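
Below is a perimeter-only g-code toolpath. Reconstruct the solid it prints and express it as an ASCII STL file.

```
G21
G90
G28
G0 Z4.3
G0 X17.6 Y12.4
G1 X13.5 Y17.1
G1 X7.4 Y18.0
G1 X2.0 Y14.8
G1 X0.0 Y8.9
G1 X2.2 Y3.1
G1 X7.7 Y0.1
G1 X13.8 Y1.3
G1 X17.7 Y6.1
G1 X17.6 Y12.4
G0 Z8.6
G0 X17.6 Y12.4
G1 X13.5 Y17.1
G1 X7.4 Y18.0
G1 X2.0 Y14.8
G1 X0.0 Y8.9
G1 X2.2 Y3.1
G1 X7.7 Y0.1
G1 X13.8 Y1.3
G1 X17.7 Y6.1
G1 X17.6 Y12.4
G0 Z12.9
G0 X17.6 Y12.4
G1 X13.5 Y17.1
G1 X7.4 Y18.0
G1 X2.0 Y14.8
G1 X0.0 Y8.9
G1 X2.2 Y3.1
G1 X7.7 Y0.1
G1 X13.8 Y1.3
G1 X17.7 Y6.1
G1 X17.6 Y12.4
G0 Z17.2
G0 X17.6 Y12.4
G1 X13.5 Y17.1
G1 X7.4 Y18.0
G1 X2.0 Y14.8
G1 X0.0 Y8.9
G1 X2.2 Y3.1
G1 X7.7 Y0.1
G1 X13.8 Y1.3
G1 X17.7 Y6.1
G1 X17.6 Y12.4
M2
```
solid part
  facet normal 0.0000 0.0000 -1.0000
    outer loop
      vertex 7.4 18.0 0.0
      vertex 13.5 17.1 0.0
      vertex 17.6 12.4 0.0
    endloop
  endfacet
  facet normal 0.0000 0.0000 -1.0000
    outer loop
      vertex 2.0 14.8 0.0
      vertex 7.4 18.0 0.0
      vertex 17.6 12.4 0.0
    endloop
  endfacet
  facet normal 0.0000 0.0000 -1.0000
    outer loop
      vertex 0.0 8.9 0.0
      vertex 2.0 14.8 0.0
      vertex 17.6 12.4 0.0
    endloop
  endfacet
  facet normal 0.0000 0.0000 -1.0000
    outer loop
      vertex 2.2 3.1 0.0
      vertex 0.0 8.9 0.0
      vertex 17.6 12.4 0.0
    endloop
  endfacet
  facet normal 0.0000 0.0000 -1.0000
    outer loop
      vertex 7.7 0.1 0.0
      vertex 2.2 3.1 0.0
      vertex 17.6 12.4 0.0
    endloop
  endfacet
  facet normal 0.0000 0.0000 -1.0000
    outer loop
      vertex 13.8 1.3 0.0
      vertex 7.7 0.1 0.0
      vertex 17.6 12.4 0.0
    endloop
  endfacet
  facet normal 0.0000 0.0000 -1.0000
    outer loop
      vertex 17.7 6.1 0.0
      vertex 13.8 1.3 0.0
      vertex 17.6 12.4 0.0
    endloop
  endfacet
  facet normal 0.0000 0.0000 1.0000
    outer loop
      vertex 17.6 12.4 17.2
      vertex 13.5 17.1 17.2
      vertex 7.4 18.0 17.2
    endloop
  endfacet
  facet normal 0.0000 0.0000 1.0000
    outer loop
      vertex 17.6 12.4 17.2
      vertex 7.4 18.0 17.2
      vertex 2.0 14.8 17.2
    endloop
  endfacet
  facet normal 0.0000 0.0000 1.0000
    outer loop
      vertex 17.6 12.4 17.2
      vertex 2.0 14.8 17.2
      vertex 0.0 8.9 17.2
    endloop
  endfacet
  facet normal 0.0000 0.0000 1.0000
    outer loop
      vertex 17.6 12.4 17.2
      vertex 0.0 8.9 17.2
      vertex 2.2 3.1 17.2
    endloop
  endfacet
  facet normal 0.0000 0.0000 1.0000
    outer loop
      vertex 17.6 12.4 17.2
      vertex 2.2 3.1 17.2
      vertex 7.7 0.1 17.2
    endloop
  endfacet
  facet normal 0.0000 0.0000 1.0000
    outer loop
      vertex 17.6 12.4 17.2
      vertex 7.7 0.1 17.2
      vertex 13.8 1.3 17.2
    endloop
  endfacet
  facet normal 0.0000 0.0000 1.0000
    outer loop
      vertex 17.6 12.4 17.2
      vertex 13.8 1.3 17.2
      vertex 17.7 6.1 17.2
    endloop
  endfacet
  facet normal 0.7536 0.6574 0.0000
    outer loop
      vertex 17.6 12.4 0.0
      vertex 13.5 17.1 0.0
      vertex 13.5 17.1 17.2
    endloop
  endfacet
  facet normal 0.7536 0.6574 0.0000
    outer loop
      vertex 17.6 12.4 0.0
      vertex 13.5 17.1 17.2
      vertex 17.6 12.4 17.2
    endloop
  endfacet
  facet normal 0.1460 0.9893 0.0000
    outer loop
      vertex 13.5 17.1 0.0
      vertex 7.4 18.0 0.0
      vertex 7.4 18.0 17.2
    endloop
  endfacet
  facet normal 0.1460 0.9893 0.0000
    outer loop
      vertex 13.5 17.1 0.0
      vertex 7.4 18.0 17.2
      vertex 13.5 17.1 17.2
    endloop
  endfacet
  facet normal -0.5098 0.8603 0.0000
    outer loop
      vertex 7.4 18.0 0.0
      vertex 2.0 14.8 0.0
      vertex 2.0 14.8 17.2
    endloop
  endfacet
  facet normal -0.5098 0.8603 0.0000
    outer loop
      vertex 7.4 18.0 0.0
      vertex 2.0 14.8 17.2
      vertex 7.4 18.0 17.2
    endloop
  endfacet
  facet normal -0.9471 0.3210 0.0000
    outer loop
      vertex 2.0 14.8 0.0
      vertex 0.0 8.9 0.0
      vertex 0.0 8.9 17.2
    endloop
  endfacet
  facet normal -0.9471 0.3210 0.0000
    outer loop
      vertex 2.0 14.8 0.0
      vertex 0.0 8.9 17.2
      vertex 2.0 14.8 17.2
    endloop
  endfacet
  facet normal -0.9350 -0.3547 0.0000
    outer loop
      vertex 0.0 8.9 0.0
      vertex 2.2 3.1 0.0
      vertex 2.2 3.1 17.2
    endloop
  endfacet
  facet normal -0.9350 -0.3547 0.0000
    outer loop
      vertex 0.0 8.9 0.0
      vertex 2.2 3.1 17.2
      vertex 0.0 8.9 17.2
    endloop
  endfacet
  facet normal -0.4789 -0.8779 0.0000
    outer loop
      vertex 2.2 3.1 0.0
      vertex 7.7 0.1 0.0
      vertex 7.7 0.1 17.2
    endloop
  endfacet
  facet normal -0.4789 -0.8779 0.0000
    outer loop
      vertex 2.2 3.1 0.0
      vertex 7.7 0.1 17.2
      vertex 2.2 3.1 17.2
    endloop
  endfacet
  facet normal 0.1930 -0.9812 0.0000
    outer loop
      vertex 7.7 0.1 0.0
      vertex 13.8 1.3 0.0
      vertex 13.8 1.3 17.2
    endloop
  endfacet
  facet normal 0.1930 -0.9812 0.0000
    outer loop
      vertex 7.7 0.1 0.0
      vertex 13.8 1.3 17.2
      vertex 7.7 0.1 17.2
    endloop
  endfacet
  facet normal 0.7761 -0.6306 0.0000
    outer loop
      vertex 13.8 1.3 0.0
      vertex 17.7 6.1 0.0
      vertex 17.7 6.1 17.2
    endloop
  endfacet
  facet normal 0.7761 -0.6306 0.0000
    outer loop
      vertex 13.8 1.3 0.0
      vertex 17.7 6.1 17.2
      vertex 13.8 1.3 17.2
    endloop
  endfacet
  facet normal 0.9999 0.0159 0.0000
    outer loop
      vertex 17.7 6.1 0.0
      vertex 17.6 12.4 0.0
      vertex 17.6 12.4 17.2
    endloop
  endfacet
  facet normal 0.9999 0.0159 0.0000
    outer loop
      vertex 17.7 6.1 0.0
      vertex 17.6 12.4 17.2
      vertex 17.7 6.1 17.2
    endloop
  endfacet
endsolid part

The G0 Z moves step by Δz≈4.3 mm. Every layer's G1 loop is the same polygon, so the solid is a straight extrusion of it from z=0 to z≈17.2. Closing with flat bottom and top caps and triangulating gives 32 facets — a regular 9-sided prism (a cylinder approximated with 9 flat sides), circumscribed radius ≈ 9.1 mm, height ≈ 17.2 mm.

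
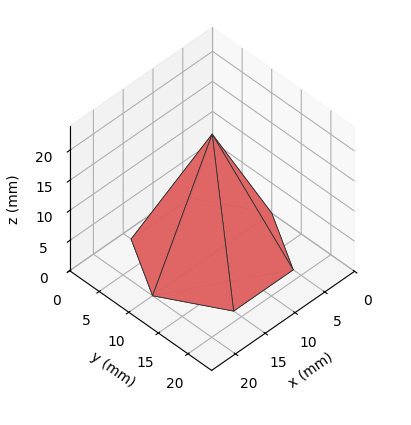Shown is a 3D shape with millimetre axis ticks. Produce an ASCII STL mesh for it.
Reading the render: the shape is a regular 6-sided pyramid, base circumscribed radius ≈ 10 mm, apex at z ≈ 20 mm (dimensions read to the nearest mm from the axis ticks). For the STL, each face is triangulated and given an outward normal.

solid part
  facet normal 0.0000 0.0000 -1.0000
    outer loop
      vertex 5.000 18.660 0.000
      vertex 15.000 18.660 0.000
      vertex 20.000 10.000 0.000
    endloop
  endfacet
  facet normal 0.0000 0.0000 -1.0000
    outer loop
      vertex 0.000 10.000 0.000
      vertex 5.000 18.660 0.000
      vertex 20.000 10.000 0.000
    endloop
  endfacet
  facet normal 0.0000 0.0000 -1.0000
    outer loop
      vertex 5.000 1.340 0.000
      vertex 0.000 10.000 0.000
      vertex 20.000 10.000 0.000
    endloop
  endfacet
  facet normal 0.0000 0.0000 -1.0000
    outer loop
      vertex 15.000 1.340 0.000
      vertex 5.000 1.340 0.000
      vertex 20.000 10.000 0.000
    endloop
  endfacet
  facet normal 0.7947 0.4588 0.3974
    outer loop
      vertex 20.000 10.000 0.000
      vertex 15.000 18.660 0.000
      vertex 10.000 10.000 20.000
    endloop
  endfacet
  facet normal 0.0000 0.9177 0.3973
    outer loop
      vertex 15.000 18.660 0.000
      vertex 5.000 18.660 0.000
      vertex 10.000 10.000 20.000
    endloop
  endfacet
  facet normal -0.7947 0.4588 0.3974
    outer loop
      vertex 5.000 18.660 0.000
      vertex 0.000 10.000 0.000
      vertex 10.000 10.000 20.000
    endloop
  endfacet
  facet normal -0.7947 -0.4588 0.3974
    outer loop
      vertex 0.000 10.000 0.000
      vertex 5.000 1.340 0.000
      vertex 10.000 10.000 20.000
    endloop
  endfacet
  facet normal 0.0000 -0.9177 0.3973
    outer loop
      vertex 5.000 1.340 0.000
      vertex 15.000 1.340 0.000
      vertex 10.000 10.000 20.000
    endloop
  endfacet
  facet normal 0.7947 -0.4588 0.3974
    outer loop
      vertex 15.000 1.340 0.000
      vertex 20.000 10.000 0.000
      vertex 10.000 10.000 20.000
    endloop
  endfacet
endsolid part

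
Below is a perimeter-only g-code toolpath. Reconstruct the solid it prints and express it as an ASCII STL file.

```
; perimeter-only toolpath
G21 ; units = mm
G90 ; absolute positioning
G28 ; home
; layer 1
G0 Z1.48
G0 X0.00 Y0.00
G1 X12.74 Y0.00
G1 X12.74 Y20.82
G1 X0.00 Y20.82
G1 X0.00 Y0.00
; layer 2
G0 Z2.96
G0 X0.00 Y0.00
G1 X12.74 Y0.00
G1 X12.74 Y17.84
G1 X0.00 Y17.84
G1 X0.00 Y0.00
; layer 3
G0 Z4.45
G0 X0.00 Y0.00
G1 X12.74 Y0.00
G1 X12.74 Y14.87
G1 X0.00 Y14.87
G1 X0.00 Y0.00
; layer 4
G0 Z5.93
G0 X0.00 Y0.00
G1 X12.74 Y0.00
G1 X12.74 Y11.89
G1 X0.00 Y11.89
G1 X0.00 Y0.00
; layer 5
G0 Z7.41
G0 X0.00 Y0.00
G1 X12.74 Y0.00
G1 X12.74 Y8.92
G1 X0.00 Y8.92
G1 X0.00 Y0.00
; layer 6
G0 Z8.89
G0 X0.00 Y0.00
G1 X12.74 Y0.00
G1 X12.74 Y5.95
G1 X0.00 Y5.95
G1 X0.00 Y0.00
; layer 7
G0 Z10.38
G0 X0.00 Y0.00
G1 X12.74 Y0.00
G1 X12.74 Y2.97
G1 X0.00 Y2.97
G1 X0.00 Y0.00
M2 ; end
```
solid part
  facet normal 0.0000 0.0000 -1.0000
    outer loop
      vertex 12.74 23.79 0.00
      vertex 12.74 0.00 0.00
      vertex 0.00 0.00 0.00
    endloop
  endfacet
  facet normal 0.0000 0.0000 -1.0000
    outer loop
      vertex 0.00 23.79 0.00
      vertex 12.74 23.79 0.00
      vertex 0.00 0.00 0.00
    endloop
  endfacet
  facet normal 0.0000 -1.0000 0.0000
    outer loop
      vertex 0.00 0.00 0.00
      vertex 12.74 0.00 0.00
      vertex 12.74 0.00 11.86
    endloop
  endfacet
  facet normal 0.0000 -1.0000 0.0000
    outer loop
      vertex 0.00 0.00 0.00
      vertex 12.74 0.00 11.86
      vertex 0.00 0.00 11.86
    endloop
  endfacet
  facet normal 0.0000 0.4462 0.8950
    outer loop
      vertex 0.00 0.00 11.86
      vertex 12.74 0.00 11.86
      vertex 12.74 23.79 0.00
    endloop
  endfacet
  facet normal 0.0000 0.4462 0.8950
    outer loop
      vertex 0.00 0.00 11.86
      vertex 12.74 23.79 0.00
      vertex 0.00 23.79 0.00
    endloop
  endfacet
  facet normal -1.0000 0.0000 0.0000
    outer loop
      vertex 0.00 0.00 11.86
      vertex 0.00 23.79 0.00
      vertex 0.00 0.00 0.00
    endloop
  endfacet
  facet normal 1.0000 0.0000 0.0000
    outer loop
      vertex 12.74 0.00 0.00
      vertex 12.74 23.79 0.00
      vertex 12.74 0.00 11.86
    endloop
  endfacet
endsolid part

The G0 Z moves step by Δz≈1.48 mm. The G1 loops shrink linearly with z, so the solid tapers from its base footprint up to z≈11.9. Closing with a flat bottom cap and the tapered top and triangulating gives 8 facets — a wedge (ramp): 12.7 × 23.8 mm base, rising to 11.9 mm along the y=0 edge and sloping linearly to z=0 at y=23.8.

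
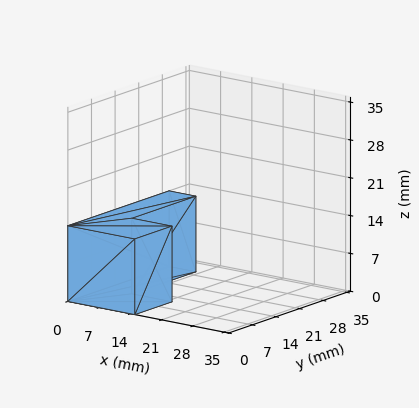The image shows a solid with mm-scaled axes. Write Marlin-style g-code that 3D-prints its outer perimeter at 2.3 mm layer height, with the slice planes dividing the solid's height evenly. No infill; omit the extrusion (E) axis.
Reading the render: the shape is an L-shaped prism: outer 15 × 30 mm, arm thicknesses ≈ 11 mm (horizontal) and 6 mm (vertical), extruded 14 mm in z (dimensions read to the nearest mm from the axis ticks). For the g-code, the solid's height is divided into equal slices at the stated Δz and each level perimeter traced with G1 moves after a G0 lift.

; perimeter-only toolpath
G21 ; units = mm
G90 ; absolute positioning
G28 ; home
; layer 1
G0 Z2.3
G0 X0.0 Y0.0
G1 X15.0 Y0.0
G1 X15.0 Y11.0
G1 X6.0 Y11.0
G1 X6.0 Y30.0
G1 X0.0 Y30.0
G1 X0.0 Y0.0
; layer 2
G0 Z4.7
G0 X0.0 Y0.0
G1 X15.0 Y0.0
G1 X15.0 Y11.0
G1 X6.0 Y11.0
G1 X6.0 Y30.0
G1 X0.0 Y30.0
G1 X0.0 Y0.0
; layer 3
G0 Z7.0
G0 X0.0 Y0.0
G1 X15.0 Y0.0
G1 X15.0 Y11.0
G1 X6.0 Y11.0
G1 X6.0 Y30.0
G1 X0.0 Y30.0
G1 X0.0 Y0.0
; layer 4
G0 Z9.3
G0 X0.0 Y0.0
G1 X15.0 Y0.0
G1 X15.0 Y11.0
G1 X6.0 Y11.0
G1 X6.0 Y30.0
G1 X0.0 Y30.0
G1 X0.0 Y0.0
; layer 5
G0 Z11.7
G0 X0.0 Y0.0
G1 X15.0 Y0.0
G1 X15.0 Y11.0
G1 X6.0 Y11.0
G1 X6.0 Y30.0
G1 X0.0 Y30.0
G1 X0.0 Y0.0
; layer 6
G0 Z14.0
G0 X0.0 Y0.0
G1 X15.0 Y0.0
G1 X15.0 Y11.0
G1 X6.0 Y11.0
G1 X6.0 Y30.0
G1 X0.0 Y30.0
G1 X0.0 Y0.0
M2 ; end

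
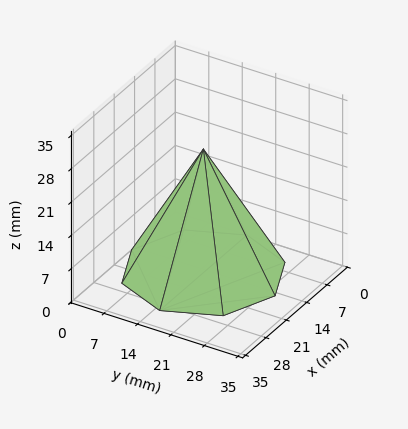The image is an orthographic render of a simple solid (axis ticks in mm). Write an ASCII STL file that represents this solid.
Reading the render: the shape is a regular 8-sided pyramid, base circumscribed radius ≈ 15 mm, apex at z ≈ 26 mm (dimensions read to the nearest mm from the axis ticks). For the STL, each face is triangulated and given an outward normal.

solid part
  facet normal 0.0000 0.0000 -1.0000
    outer loop
      vertex 15.0 30.0 0.0
      vertex 25.6 25.6 0.0
      vertex 30.0 15.0 0.0
    endloop
  endfacet
  facet normal 0.0000 0.0000 -1.0000
    outer loop
      vertex 4.4 25.6 0.0
      vertex 15.0 30.0 0.0
      vertex 30.0 15.0 0.0
    endloop
  endfacet
  facet normal 0.0000 0.0000 -1.0000
    outer loop
      vertex 0.0 15.0 0.0
      vertex 4.4 25.6 0.0
      vertex 30.0 15.0 0.0
    endloop
  endfacet
  facet normal 0.0000 0.0000 -1.0000
    outer loop
      vertex 4.4 4.4 0.0
      vertex 0.0 15.0 0.0
      vertex 30.0 15.0 0.0
    endloop
  endfacet
  facet normal 0.0000 0.0000 -1.0000
    outer loop
      vertex 15.0 0.0 0.0
      vertex 4.4 4.4 0.0
      vertex 30.0 15.0 0.0
    endloop
  endfacet
  facet normal 0.0000 0.0000 -1.0000
    outer loop
      vertex 25.6 4.4 0.0
      vertex 15.0 0.0 0.0
      vertex 30.0 15.0 0.0
    endloop
  endfacet
  facet normal 0.8151 0.3383 0.4703
    outer loop
      vertex 30.0 15.0 0.0
      vertex 25.6 25.6 0.0
      vertex 15.0 15.0 26.0
    endloop
  endfacet
  facet normal 0.3383 0.8151 0.4703
    outer loop
      vertex 25.6 25.6 0.0
      vertex 15.0 30.0 0.0
      vertex 15.0 15.0 26.0
    endloop
  endfacet
  facet normal -0.3383 0.8151 0.4703
    outer loop
      vertex 15.0 30.0 0.0
      vertex 4.4 25.6 0.0
      vertex 15.0 15.0 26.0
    endloop
  endfacet
  facet normal -0.8151 0.3383 0.4703
    outer loop
      vertex 4.4 25.6 0.0
      vertex 0.0 15.0 0.0
      vertex 15.0 15.0 26.0
    endloop
  endfacet
  facet normal -0.8151 -0.3383 0.4703
    outer loop
      vertex 0.0 15.0 0.0
      vertex 4.4 4.4 0.0
      vertex 15.0 15.0 26.0
    endloop
  endfacet
  facet normal -0.3383 -0.8151 0.4703
    outer loop
      vertex 4.4 4.4 0.0
      vertex 15.0 0.0 0.0
      vertex 15.0 15.0 26.0
    endloop
  endfacet
  facet normal 0.3383 -0.8151 0.4703
    outer loop
      vertex 15.0 0.0 0.0
      vertex 25.6 4.4 0.0
      vertex 15.0 15.0 26.0
    endloop
  endfacet
  facet normal 0.8151 -0.3383 0.4703
    outer loop
      vertex 25.6 4.4 0.0
      vertex 30.0 15.0 0.0
      vertex 15.0 15.0 26.0
    endloop
  endfacet
endsolid part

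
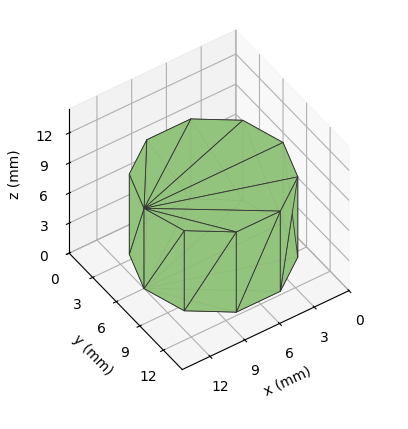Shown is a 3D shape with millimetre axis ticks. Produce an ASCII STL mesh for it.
Reading the render: the shape is a regular 10-sided prism (a cylinder approximated with 10 flat sides), circumscribed radius ≈ 6 mm, height ≈ 8 mm (dimensions read to the nearest mm from the axis ticks). For the STL, each face is triangulated and given an outward normal.

solid part
  facet normal 0.0000 0.0000 -1.0000
    outer loop
      vertex 7.9 11.7 0.0
      vertex 10.9 9.5 0.0
      vertex 12.0 6.0 0.0
    endloop
  endfacet
  facet normal 0.0000 0.0000 -1.0000
    outer loop
      vertex 4.1 11.7 0.0
      vertex 7.9 11.7 0.0
      vertex 12.0 6.0 0.0
    endloop
  endfacet
  facet normal 0.0000 0.0000 -1.0000
    outer loop
      vertex 1.1 9.5 0.0
      vertex 4.1 11.7 0.0
      vertex 12.0 6.0 0.0
    endloop
  endfacet
  facet normal 0.0000 0.0000 -1.0000
    outer loop
      vertex 0.0 6.0 0.0
      vertex 1.1 9.5 0.0
      vertex 12.0 6.0 0.0
    endloop
  endfacet
  facet normal 0.0000 0.0000 -1.0000
    outer loop
      vertex 1.1 2.5 0.0
      vertex 0.0 6.0 0.0
      vertex 12.0 6.0 0.0
    endloop
  endfacet
  facet normal 0.0000 0.0000 -1.0000
    outer loop
      vertex 4.1 0.3 0.0
      vertex 1.1 2.5 0.0
      vertex 12.0 6.0 0.0
    endloop
  endfacet
  facet normal 0.0000 0.0000 -1.0000
    outer loop
      vertex 7.9 0.3 0.0
      vertex 4.1 0.3 0.0
      vertex 12.0 6.0 0.0
    endloop
  endfacet
  facet normal 0.0000 0.0000 -1.0000
    outer loop
      vertex 10.9 2.5 0.0
      vertex 7.9 0.3 0.0
      vertex 12.0 6.0 0.0
    endloop
  endfacet
  facet normal 0.0000 0.0000 1.0000
    outer loop
      vertex 12.0 6.0 8.0
      vertex 10.9 9.5 8.0
      vertex 7.9 11.7 8.0
    endloop
  endfacet
  facet normal 0.0000 0.0000 1.0000
    outer loop
      vertex 12.0 6.0 8.0
      vertex 7.9 11.7 8.0
      vertex 4.1 11.7 8.0
    endloop
  endfacet
  facet normal 0.0000 0.0000 1.0000
    outer loop
      vertex 12.0 6.0 8.0
      vertex 4.1 11.7 8.0
      vertex 1.1 9.5 8.0
    endloop
  endfacet
  facet normal 0.0000 0.0000 1.0000
    outer loop
      vertex 12.0 6.0 8.0
      vertex 1.1 9.5 8.0
      vertex 0.0 6.0 8.0
    endloop
  endfacet
  facet normal 0.0000 0.0000 1.0000
    outer loop
      vertex 12.0 6.0 8.0
      vertex 0.0 6.0 8.0
      vertex 1.1 2.5 8.0
    endloop
  endfacet
  facet normal 0.0000 0.0000 1.0000
    outer loop
      vertex 12.0 6.0 8.0
      vertex 1.1 2.5 8.0
      vertex 4.1 0.3 8.0
    endloop
  endfacet
  facet normal 0.0000 0.0000 1.0000
    outer loop
      vertex 12.0 6.0 8.0
      vertex 4.1 0.3 8.0
      vertex 7.9 0.3 8.0
    endloop
  endfacet
  facet normal 0.0000 0.0000 1.0000
    outer loop
      vertex 12.0 6.0 8.0
      vertex 7.9 0.3 8.0
      vertex 10.9 2.5 8.0
    endloop
  endfacet
  facet normal 0.9540 0.2998 0.0000
    outer loop
      vertex 12.0 6.0 0.0
      vertex 10.9 9.5 0.0
      vertex 10.9 9.5 8.0
    endloop
  endfacet
  facet normal 0.9540 0.2998 0.0000
    outer loop
      vertex 12.0 6.0 0.0
      vertex 10.9 9.5 8.0
      vertex 12.0 6.0 8.0
    endloop
  endfacet
  facet normal 0.5914 0.8064 0.0000
    outer loop
      vertex 10.9 9.5 0.0
      vertex 7.9 11.7 0.0
      vertex 7.9 11.7 8.0
    endloop
  endfacet
  facet normal 0.5914 0.8064 0.0000
    outer loop
      vertex 10.9 9.5 0.0
      vertex 7.9 11.7 8.0
      vertex 10.9 9.5 8.0
    endloop
  endfacet
  facet normal 0.0000 1.0000 0.0000
    outer loop
      vertex 7.9 11.7 0.0
      vertex 4.1 11.7 0.0
      vertex 4.1 11.7 8.0
    endloop
  endfacet
  facet normal 0.0000 1.0000 0.0000
    outer loop
      vertex 7.9 11.7 0.0
      vertex 4.1 11.7 8.0
      vertex 7.9 11.7 8.0
    endloop
  endfacet
  facet normal -0.5914 0.8064 0.0000
    outer loop
      vertex 4.1 11.7 0.0
      vertex 1.1 9.5 0.0
      vertex 1.1 9.5 8.0
    endloop
  endfacet
  facet normal -0.5914 0.8064 0.0000
    outer loop
      vertex 4.1 11.7 0.0
      vertex 1.1 9.5 8.0
      vertex 4.1 11.7 8.0
    endloop
  endfacet
  facet normal -0.9540 0.2998 0.0000
    outer loop
      vertex 1.1 9.5 0.0
      vertex 0.0 6.0 0.0
      vertex 0.0 6.0 8.0
    endloop
  endfacet
  facet normal -0.9540 0.2998 0.0000
    outer loop
      vertex 1.1 9.5 0.0
      vertex 0.0 6.0 8.0
      vertex 1.1 9.5 8.0
    endloop
  endfacet
  facet normal -0.9540 -0.2998 0.0000
    outer loop
      vertex 0.0 6.0 0.0
      vertex 1.1 2.5 0.0
      vertex 1.1 2.5 8.0
    endloop
  endfacet
  facet normal -0.9540 -0.2998 0.0000
    outer loop
      vertex 0.0 6.0 0.0
      vertex 1.1 2.5 8.0
      vertex 0.0 6.0 8.0
    endloop
  endfacet
  facet normal -0.5914 -0.8064 0.0000
    outer loop
      vertex 1.1 2.5 0.0
      vertex 4.1 0.3 0.0
      vertex 4.1 0.3 8.0
    endloop
  endfacet
  facet normal -0.5914 -0.8064 0.0000
    outer loop
      vertex 1.1 2.5 0.0
      vertex 4.1 0.3 8.0
      vertex 1.1 2.5 8.0
    endloop
  endfacet
  facet normal 0.0000 -1.0000 0.0000
    outer loop
      vertex 4.1 0.3 0.0
      vertex 7.9 0.3 0.0
      vertex 7.9 0.3 8.0
    endloop
  endfacet
  facet normal 0.0000 -1.0000 0.0000
    outer loop
      vertex 4.1 0.3 0.0
      vertex 7.9 0.3 8.0
      vertex 4.1 0.3 8.0
    endloop
  endfacet
  facet normal 0.5914 -0.8064 0.0000
    outer loop
      vertex 7.9 0.3 0.0
      vertex 10.9 2.5 0.0
      vertex 10.9 2.5 8.0
    endloop
  endfacet
  facet normal 0.5914 -0.8064 0.0000
    outer loop
      vertex 7.9 0.3 0.0
      vertex 10.9 2.5 8.0
      vertex 7.9 0.3 8.0
    endloop
  endfacet
  facet normal 0.9540 -0.2998 0.0000
    outer loop
      vertex 10.9 2.5 0.0
      vertex 12.0 6.0 0.0
      vertex 12.0 6.0 8.0
    endloop
  endfacet
  facet normal 0.9540 -0.2998 0.0000
    outer loop
      vertex 10.9 2.5 0.0
      vertex 12.0 6.0 8.0
      vertex 10.9 2.5 8.0
    endloop
  endfacet
endsolid part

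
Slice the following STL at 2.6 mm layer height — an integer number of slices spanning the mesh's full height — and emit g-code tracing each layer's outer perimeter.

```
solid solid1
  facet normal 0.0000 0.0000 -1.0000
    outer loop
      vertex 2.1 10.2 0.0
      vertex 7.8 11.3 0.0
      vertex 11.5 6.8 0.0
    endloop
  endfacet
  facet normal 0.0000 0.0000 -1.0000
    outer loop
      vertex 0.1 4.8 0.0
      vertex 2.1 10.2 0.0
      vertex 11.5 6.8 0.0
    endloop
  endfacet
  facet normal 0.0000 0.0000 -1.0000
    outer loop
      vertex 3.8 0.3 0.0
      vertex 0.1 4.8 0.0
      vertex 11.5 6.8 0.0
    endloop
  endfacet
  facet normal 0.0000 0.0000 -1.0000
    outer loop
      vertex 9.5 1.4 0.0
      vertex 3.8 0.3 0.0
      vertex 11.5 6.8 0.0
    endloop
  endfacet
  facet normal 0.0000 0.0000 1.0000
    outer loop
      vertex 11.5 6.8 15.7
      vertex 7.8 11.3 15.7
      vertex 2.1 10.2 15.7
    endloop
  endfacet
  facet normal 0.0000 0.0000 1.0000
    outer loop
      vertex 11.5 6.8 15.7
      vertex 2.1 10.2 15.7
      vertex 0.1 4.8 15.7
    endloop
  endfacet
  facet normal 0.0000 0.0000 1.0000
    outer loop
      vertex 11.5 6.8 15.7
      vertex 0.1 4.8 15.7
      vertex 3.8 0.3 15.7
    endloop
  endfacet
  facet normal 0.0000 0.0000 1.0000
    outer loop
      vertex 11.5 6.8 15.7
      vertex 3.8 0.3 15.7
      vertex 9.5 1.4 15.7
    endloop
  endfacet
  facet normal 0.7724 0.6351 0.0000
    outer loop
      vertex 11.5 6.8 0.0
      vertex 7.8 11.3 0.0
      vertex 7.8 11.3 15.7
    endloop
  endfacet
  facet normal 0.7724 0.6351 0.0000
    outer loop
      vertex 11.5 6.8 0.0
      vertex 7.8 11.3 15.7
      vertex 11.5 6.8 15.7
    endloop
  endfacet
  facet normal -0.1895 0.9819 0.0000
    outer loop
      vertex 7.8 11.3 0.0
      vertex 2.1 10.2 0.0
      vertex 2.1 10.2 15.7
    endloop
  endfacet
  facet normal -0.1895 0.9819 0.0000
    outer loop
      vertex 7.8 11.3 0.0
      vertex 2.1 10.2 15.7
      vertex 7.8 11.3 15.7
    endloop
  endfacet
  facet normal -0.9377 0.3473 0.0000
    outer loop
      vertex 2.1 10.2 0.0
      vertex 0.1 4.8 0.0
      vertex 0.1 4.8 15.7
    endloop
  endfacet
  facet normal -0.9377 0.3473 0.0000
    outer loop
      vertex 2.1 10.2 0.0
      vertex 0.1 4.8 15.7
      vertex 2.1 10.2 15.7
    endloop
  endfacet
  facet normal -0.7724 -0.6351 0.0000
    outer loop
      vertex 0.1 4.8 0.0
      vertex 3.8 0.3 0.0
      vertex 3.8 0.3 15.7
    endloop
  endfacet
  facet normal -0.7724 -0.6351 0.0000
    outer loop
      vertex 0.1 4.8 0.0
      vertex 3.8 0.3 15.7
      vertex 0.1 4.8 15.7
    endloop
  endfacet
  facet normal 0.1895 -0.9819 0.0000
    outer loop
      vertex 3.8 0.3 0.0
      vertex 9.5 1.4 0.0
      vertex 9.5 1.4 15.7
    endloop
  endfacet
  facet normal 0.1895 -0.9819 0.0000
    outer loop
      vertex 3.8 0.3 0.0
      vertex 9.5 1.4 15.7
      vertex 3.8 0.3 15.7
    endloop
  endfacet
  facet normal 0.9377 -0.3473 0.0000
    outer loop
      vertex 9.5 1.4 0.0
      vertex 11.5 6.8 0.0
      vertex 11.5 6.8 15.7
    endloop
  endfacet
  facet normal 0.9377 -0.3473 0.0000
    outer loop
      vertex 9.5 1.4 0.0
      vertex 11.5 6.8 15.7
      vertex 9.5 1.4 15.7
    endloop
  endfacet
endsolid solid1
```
; perimeter-only toolpath
G21 ; units = mm
G90 ; absolute positioning
G28 ; home
; layer 1
G0 Z2.6
G0 X11.5 Y6.8
G1 X7.8 Y11.3
G1 X2.1 Y10.2
G1 X0.1 Y4.8
G1 X3.8 Y0.3
G1 X9.5 Y1.4
G1 X11.5 Y6.8
; layer 2
G0 Z5.2
G0 X11.5 Y6.8
G1 X7.8 Y11.3
G1 X2.1 Y10.2
G1 X0.1 Y4.8
G1 X3.8 Y0.3
G1 X9.5 Y1.4
G1 X11.5 Y6.8
; layer 3
G0 Z7.8
G0 X11.5 Y6.8
G1 X7.8 Y11.3
G1 X2.1 Y10.2
G1 X0.1 Y4.8
G1 X3.8 Y0.3
G1 X9.5 Y1.4
G1 X11.5 Y6.8
; layer 4
G0 Z10.5
G0 X11.5 Y6.8
G1 X7.8 Y11.3
G1 X2.1 Y10.2
G1 X0.1 Y4.8
G1 X3.8 Y0.3
G1 X9.5 Y1.4
G1 X11.5 Y6.8
; layer 5
G0 Z13.1
G0 X11.5 Y6.8
G1 X7.8 Y11.3
G1 X2.1 Y10.2
G1 X0.1 Y4.8
G1 X3.8 Y0.3
G1 X9.5 Y1.4
G1 X11.5 Y6.8
; layer 6
G0 Z15.7
G0 X11.5 Y6.8
G1 X7.8 Y11.3
G1 X2.1 Y10.2
G1 X0.1 Y4.8
G1 X3.8 Y0.3
G1 X9.5 Y1.4
G1 X11.5 Y6.8
M2 ; end

The solid is a regular 6-sided prism (a cylinder approximated with 6 flat sides), circumscribed radius ≈ 5.8 mm, height ≈ 15.7 mm. Slicing at Δz = 2.6 mm — 6 equal slices spanning the solid's height, so layer i sits at z = i·h/6 — gives 6 non-empty perimeters. Each is a 6-segment closed polygon; G0 lifts to the layer z and rapids to the start vertex, then G1 traces the edges.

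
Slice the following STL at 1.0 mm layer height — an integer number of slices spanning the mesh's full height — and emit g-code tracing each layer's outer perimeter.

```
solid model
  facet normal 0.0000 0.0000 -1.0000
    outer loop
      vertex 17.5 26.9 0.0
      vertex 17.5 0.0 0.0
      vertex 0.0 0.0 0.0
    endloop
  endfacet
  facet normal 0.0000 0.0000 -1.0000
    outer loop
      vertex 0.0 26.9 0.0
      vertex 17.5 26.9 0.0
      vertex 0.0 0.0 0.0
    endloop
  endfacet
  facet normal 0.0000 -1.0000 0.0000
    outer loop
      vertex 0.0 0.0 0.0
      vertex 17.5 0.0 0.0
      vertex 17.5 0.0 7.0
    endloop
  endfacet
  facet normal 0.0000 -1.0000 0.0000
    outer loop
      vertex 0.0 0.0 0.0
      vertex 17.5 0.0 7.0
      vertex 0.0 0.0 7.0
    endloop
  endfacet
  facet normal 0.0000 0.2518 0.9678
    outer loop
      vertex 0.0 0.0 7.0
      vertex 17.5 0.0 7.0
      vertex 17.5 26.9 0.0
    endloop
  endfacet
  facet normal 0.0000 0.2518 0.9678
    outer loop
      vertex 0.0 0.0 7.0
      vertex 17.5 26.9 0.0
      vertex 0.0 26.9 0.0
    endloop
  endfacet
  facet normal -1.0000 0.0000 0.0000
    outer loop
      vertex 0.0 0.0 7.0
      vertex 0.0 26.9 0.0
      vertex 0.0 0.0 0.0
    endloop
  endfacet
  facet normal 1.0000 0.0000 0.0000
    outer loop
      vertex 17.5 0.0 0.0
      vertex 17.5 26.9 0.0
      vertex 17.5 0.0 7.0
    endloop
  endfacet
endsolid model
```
; perimeter-only toolpath
G21 ; units = mm
G90 ; absolute positioning
G28 ; home
; layer 1
G0 Z1.0
G0 X0.0 Y0.0
G1 X17.5 Y0.0
G1 X17.5 Y23.1
G1 X0.0 Y23.1
G1 X0.0 Y0.0
; layer 2
G0 Z2.0
G0 X0.0 Y0.0
G1 X17.5 Y0.0
G1 X17.5 Y19.2
G1 X0.0 Y19.2
G1 X0.0 Y0.0
; layer 3
G0 Z3.0
G0 X0.0 Y0.0
G1 X17.5 Y0.0
G1 X17.5 Y15.4
G1 X0.0 Y15.4
G1 X0.0 Y0.0
; layer 4
G0 Z4.0
G0 X0.0 Y0.0
G1 X17.5 Y0.0
G1 X17.5 Y11.5
G1 X0.0 Y11.5
G1 X0.0 Y0.0
; layer 5
G0 Z5.0
G0 X0.0 Y0.0
G1 X17.5 Y0.0
G1 X17.5 Y7.7
G1 X0.0 Y7.7
G1 X0.0 Y0.0
; layer 6
G0 Z6.0
G0 X0.0 Y0.0
G1 X17.5 Y0.0
G1 X17.5 Y3.8
G1 X0.0 Y3.8
G1 X0.0 Y0.0
M2 ; end

The solid is a wedge (ramp): 17.5 × 26.9 mm base, rising to 7 mm along the y=0 edge and sloping linearly to z=0 at y=26.9. Slicing at Δz = 1.0 mm — 7 equal slices spanning the solid's height, so layer i sits at z = i·h/7 — gives 6 non-empty perimeters. Each is a 4-segment closed polygon; G0 lifts to the layer z and rapids to the start vertex, then G1 traces the edges. The cross-section shrinks linearly with z (the slice at the apex is degenerate and omitted).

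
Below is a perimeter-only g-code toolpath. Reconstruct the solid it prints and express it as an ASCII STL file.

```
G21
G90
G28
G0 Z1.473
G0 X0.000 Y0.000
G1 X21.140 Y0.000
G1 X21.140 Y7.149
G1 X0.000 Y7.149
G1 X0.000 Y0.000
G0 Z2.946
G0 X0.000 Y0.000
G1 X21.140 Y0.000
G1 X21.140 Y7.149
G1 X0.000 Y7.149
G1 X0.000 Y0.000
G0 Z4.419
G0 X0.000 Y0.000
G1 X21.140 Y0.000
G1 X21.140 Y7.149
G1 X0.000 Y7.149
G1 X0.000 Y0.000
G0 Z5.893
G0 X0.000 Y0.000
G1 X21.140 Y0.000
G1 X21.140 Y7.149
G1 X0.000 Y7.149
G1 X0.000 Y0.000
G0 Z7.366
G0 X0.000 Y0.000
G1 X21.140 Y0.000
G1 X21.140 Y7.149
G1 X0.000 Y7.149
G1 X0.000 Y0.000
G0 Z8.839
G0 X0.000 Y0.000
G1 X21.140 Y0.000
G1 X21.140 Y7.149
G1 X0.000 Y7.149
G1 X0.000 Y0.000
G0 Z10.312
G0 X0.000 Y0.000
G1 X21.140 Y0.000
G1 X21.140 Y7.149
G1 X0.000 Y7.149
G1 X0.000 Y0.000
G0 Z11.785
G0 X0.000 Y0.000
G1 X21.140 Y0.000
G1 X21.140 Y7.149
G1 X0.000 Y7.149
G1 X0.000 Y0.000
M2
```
solid part
  facet normal 0.0000 0.0000 -1.0000
    outer loop
      vertex 21.140 7.149 0.000
      vertex 21.140 0.000 0.000
      vertex 0.000 0.000 0.000
    endloop
  endfacet
  facet normal 0.0000 0.0000 -1.0000
    outer loop
      vertex 0.000 7.149 0.000
      vertex 21.140 7.149 0.000
      vertex 0.000 0.000 0.000
    endloop
  endfacet
  facet normal 0.0000 0.0000 1.0000
    outer loop
      vertex 0.000 0.000 11.785
      vertex 21.140 0.000 11.785
      vertex 21.140 7.149 11.785
    endloop
  endfacet
  facet normal 0.0000 0.0000 1.0000
    outer loop
      vertex 0.000 0.000 11.785
      vertex 21.140 7.149 11.785
      vertex 0.000 7.149 11.785
    endloop
  endfacet
  facet normal 0.0000 -1.0000 0.0000
    outer loop
      vertex 0.000 0.000 0.000
      vertex 21.140 0.000 0.000
      vertex 21.140 0.000 11.785
    endloop
  endfacet
  facet normal 0.0000 -1.0000 0.0000
    outer loop
      vertex 0.000 0.000 0.000
      vertex 21.140 0.000 11.785
      vertex 0.000 0.000 11.785
    endloop
  endfacet
  facet normal 0.0000 1.0000 0.0000
    outer loop
      vertex 21.140 7.149 11.785
      vertex 21.140 7.149 0.000
      vertex 0.000 7.149 0.000
    endloop
  endfacet
  facet normal 0.0000 1.0000 0.0000
    outer loop
      vertex 0.000 7.149 11.785
      vertex 21.140 7.149 11.785
      vertex 0.000 7.149 0.000
    endloop
  endfacet
  facet normal -1.0000 0.0000 0.0000
    outer loop
      vertex 0.000 7.149 11.785
      vertex 0.000 7.149 0.000
      vertex 0.000 0.000 0.000
    endloop
  endfacet
  facet normal -1.0000 0.0000 0.0000
    outer loop
      vertex 0.000 0.000 11.785
      vertex 0.000 7.149 11.785
      vertex 0.000 0.000 0.000
    endloop
  endfacet
  facet normal 1.0000 0.0000 0.0000
    outer loop
      vertex 21.140 0.000 0.000
      vertex 21.140 7.149 0.000
      vertex 21.140 7.149 11.785
    endloop
  endfacet
  facet normal 1.0000 0.0000 0.0000
    outer loop
      vertex 21.140 0.000 0.000
      vertex 21.140 7.149 11.785
      vertex 21.140 0.000 11.785
    endloop
  endfacet
endsolid part

The G0 Z moves step by Δz≈1.473 mm. Every layer's G1 loop is the same polygon, so the solid is a straight extrusion of it from z=0 to z≈11.8. Closing with flat bottom and top caps and triangulating gives 12 facets — a rectangular box, roughly 21.1 × 7.15 mm footprint and 11.8 mm tall.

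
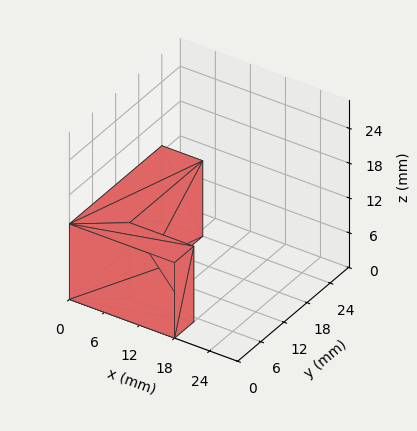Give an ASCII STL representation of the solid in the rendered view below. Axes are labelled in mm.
Reading the render: the shape is an L-shaped prism: outer 18 × 24 mm, arm thicknesses ≈ 5 mm (horizontal) and 7 mm (vertical), extruded 13 mm in z (dimensions read to the nearest mm from the axis ticks). For the STL, each face is triangulated and given an outward normal.

solid part
  facet normal 0.0000 0.0000 -1.0000
    outer loop
      vertex 18.00 5.00 0.00
      vertex 18.00 0.00 0.00
      vertex 0.00 0.00 0.00
    endloop
  endfacet
  facet normal 0.0000 0.0000 -1.0000
    outer loop
      vertex 7.00 5.00 0.00
      vertex 18.00 5.00 0.00
      vertex 0.00 0.00 0.00
    endloop
  endfacet
  facet normal 0.0000 0.0000 -1.0000
    outer loop
      vertex 7.00 24.00 0.00
      vertex 7.00 5.00 0.00
      vertex 0.00 0.00 0.00
    endloop
  endfacet
  facet normal 0.0000 0.0000 -1.0000
    outer loop
      vertex 0.00 24.00 0.00
      vertex 7.00 24.00 0.00
      vertex 0.00 0.00 0.00
    endloop
  endfacet
  facet normal 0.0000 0.0000 1.0000
    outer loop
      vertex 0.00 0.00 13.00
      vertex 18.00 0.00 13.00
      vertex 18.00 5.00 13.00
    endloop
  endfacet
  facet normal 0.0000 0.0000 1.0000
    outer loop
      vertex 0.00 0.00 13.00
      vertex 18.00 5.00 13.00
      vertex 7.00 5.00 13.00
    endloop
  endfacet
  facet normal 0.0000 0.0000 1.0000
    outer loop
      vertex 0.00 0.00 13.00
      vertex 7.00 5.00 13.00
      vertex 7.00 24.00 13.00
    endloop
  endfacet
  facet normal 0.0000 0.0000 1.0000
    outer loop
      vertex 0.00 0.00 13.00
      vertex 7.00 24.00 13.00
      vertex 0.00 24.00 13.00
    endloop
  endfacet
  facet normal 0.0000 -1.0000 0.0000
    outer loop
      vertex 0.00 0.00 0.00
      vertex 18.00 0.00 0.00
      vertex 18.00 0.00 13.00
    endloop
  endfacet
  facet normal 0.0000 -1.0000 0.0000
    outer loop
      vertex 0.00 0.00 0.00
      vertex 18.00 0.00 13.00
      vertex 0.00 0.00 13.00
    endloop
  endfacet
  facet normal 1.0000 0.0000 0.0000
    outer loop
      vertex 18.00 0.00 0.00
      vertex 18.00 5.00 0.00
      vertex 18.00 5.00 13.00
    endloop
  endfacet
  facet normal 1.0000 0.0000 0.0000
    outer loop
      vertex 18.00 0.00 0.00
      vertex 18.00 5.00 13.00
      vertex 18.00 0.00 13.00
    endloop
  endfacet
  facet normal 0.0000 1.0000 0.0000
    outer loop
      vertex 18.00 5.00 0.00
      vertex 7.00 5.00 0.00
      vertex 7.00 5.00 13.00
    endloop
  endfacet
  facet normal 0.0000 1.0000 0.0000
    outer loop
      vertex 18.00 5.00 0.00
      vertex 7.00 5.00 13.00
      vertex 18.00 5.00 13.00
    endloop
  endfacet
  facet normal 1.0000 0.0000 0.0000
    outer loop
      vertex 7.00 5.00 0.00
      vertex 7.00 24.00 0.00
      vertex 7.00 24.00 13.00
    endloop
  endfacet
  facet normal 1.0000 0.0000 0.0000
    outer loop
      vertex 7.00 5.00 0.00
      vertex 7.00 24.00 13.00
      vertex 7.00 5.00 13.00
    endloop
  endfacet
  facet normal 0.0000 1.0000 0.0000
    outer loop
      vertex 7.00 24.00 0.00
      vertex 0.00 24.00 0.00
      vertex 0.00 24.00 13.00
    endloop
  endfacet
  facet normal 0.0000 1.0000 0.0000
    outer loop
      vertex 7.00 24.00 0.00
      vertex 0.00 24.00 13.00
      vertex 7.00 24.00 13.00
    endloop
  endfacet
  facet normal -1.0000 0.0000 0.0000
    outer loop
      vertex 0.00 24.00 0.00
      vertex 0.00 0.00 0.00
      vertex 0.00 0.00 13.00
    endloop
  endfacet
  facet normal -1.0000 0.0000 0.0000
    outer loop
      vertex 0.00 24.00 0.00
      vertex 0.00 0.00 13.00
      vertex 0.00 24.00 13.00
    endloop
  endfacet
endsolid part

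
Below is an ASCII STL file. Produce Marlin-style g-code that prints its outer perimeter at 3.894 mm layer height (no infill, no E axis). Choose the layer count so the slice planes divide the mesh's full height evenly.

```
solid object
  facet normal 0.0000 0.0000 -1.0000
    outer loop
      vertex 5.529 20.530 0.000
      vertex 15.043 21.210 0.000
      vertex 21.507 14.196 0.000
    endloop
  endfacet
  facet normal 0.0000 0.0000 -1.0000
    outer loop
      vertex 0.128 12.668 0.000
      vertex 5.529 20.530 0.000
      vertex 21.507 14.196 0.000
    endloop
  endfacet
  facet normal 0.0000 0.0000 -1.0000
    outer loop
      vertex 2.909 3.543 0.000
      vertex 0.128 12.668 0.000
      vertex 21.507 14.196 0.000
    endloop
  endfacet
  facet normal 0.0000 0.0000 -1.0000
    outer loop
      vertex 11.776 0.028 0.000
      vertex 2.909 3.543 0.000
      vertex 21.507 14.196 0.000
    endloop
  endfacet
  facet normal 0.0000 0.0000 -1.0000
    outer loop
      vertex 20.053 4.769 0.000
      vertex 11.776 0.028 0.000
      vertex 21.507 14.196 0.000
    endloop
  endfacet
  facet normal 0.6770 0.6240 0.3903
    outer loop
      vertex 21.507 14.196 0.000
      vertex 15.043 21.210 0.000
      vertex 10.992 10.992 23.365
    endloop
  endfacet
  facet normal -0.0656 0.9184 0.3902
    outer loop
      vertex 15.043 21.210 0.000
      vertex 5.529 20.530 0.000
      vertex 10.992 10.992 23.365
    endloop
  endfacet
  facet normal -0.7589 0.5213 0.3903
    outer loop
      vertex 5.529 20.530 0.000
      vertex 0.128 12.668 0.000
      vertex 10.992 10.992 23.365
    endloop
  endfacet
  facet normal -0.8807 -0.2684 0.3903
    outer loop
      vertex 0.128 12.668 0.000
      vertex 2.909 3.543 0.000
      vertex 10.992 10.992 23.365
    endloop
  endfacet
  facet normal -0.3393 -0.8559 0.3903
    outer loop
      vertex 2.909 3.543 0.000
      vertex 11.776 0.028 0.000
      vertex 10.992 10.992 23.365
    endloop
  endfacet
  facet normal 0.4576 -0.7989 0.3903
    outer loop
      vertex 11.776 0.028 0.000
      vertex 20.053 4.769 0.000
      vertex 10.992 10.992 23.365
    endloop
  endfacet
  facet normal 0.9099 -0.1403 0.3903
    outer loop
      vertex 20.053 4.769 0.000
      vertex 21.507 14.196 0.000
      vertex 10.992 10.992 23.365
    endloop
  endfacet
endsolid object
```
; perimeter-only toolpath
G21 ; units = mm
G90 ; absolute positioning
G28 ; home
; layer 1
G0 Z3.894
G0 X19.755 Y13.662
G1 X14.368 Y19.507
G1 X6.440 Y18.940
G1 X1.939 Y12.389
G1 X4.256 Y4.785
G1 X11.645 Y1.855
G1 X18.543 Y5.806
G1 X19.755 Y13.662
; layer 2
G0 Z7.788
G0 X18.002 Y13.128
G1 X13.693 Y17.804
G1 X7.350 Y17.351
G1 X3.749 Y12.109
G1 X5.603 Y6.026
G1 X11.515 Y3.683
G1 X17.033 Y6.843
G1 X18.002 Y13.128
; layer 3
G0 Z11.682
G0 X16.250 Y12.594
G1 X13.018 Y16.101
G1 X8.261 Y15.761
G1 X5.560 Y11.830
G1 X6.950 Y7.268
G1 X11.384 Y5.510
G1 X15.523 Y7.881
G1 X16.250 Y12.594
; layer 4
G0 Z15.577
G0 X14.497 Y12.060
G1 X12.342 Y14.398
G1 X9.171 Y14.171
G1 X7.371 Y11.551
G1 X8.298 Y8.509
G1 X11.253 Y7.337
G1 X14.012 Y8.918
G1 X14.497 Y12.060
; layer 5
G0 Z19.471
G0 X12.745 Y11.526
G1 X11.667 Y12.695
G1 X10.082 Y12.582
G1 X9.181 Y11.271
G1 X9.645 Y9.751
G1 X11.123 Y9.165
G1 X12.502 Y9.955
G1 X12.745 Y11.526
M2 ; end

The solid is a regular 7-sided pyramid, base circumscribed radius ≈ 11 mm, apex at z ≈ 23.4 mm. Slicing at Δz = 3.894 mm — 6 equal slices spanning the solid's height, so layer i sits at z = i·h/6 — gives 5 non-empty perimeters. Each is a 7-segment closed polygon; G0 lifts to the layer z and rapids to the start vertex, then G1 traces the edges. The cross-section shrinks linearly with z (the slice at the apex is degenerate and omitted).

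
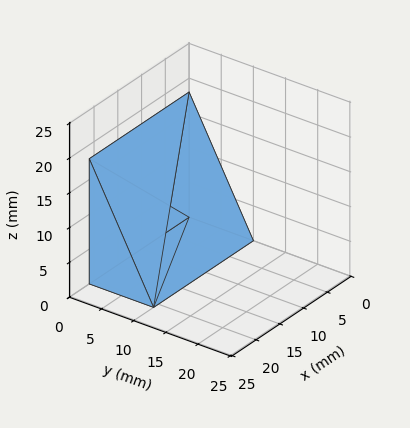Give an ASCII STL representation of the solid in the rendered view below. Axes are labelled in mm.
Reading the render: the shape is a wedge (ramp): 21 × 10 mm base, rising to 18 mm along the y=0 edge and sloping linearly to z=0 at y=10 (dimensions read to the nearest mm from the axis ticks). For the STL, each face is triangulated and given an outward normal.

solid part
  facet normal 0.0000 0.0000 -1.0000
    outer loop
      vertex 21.000 10.000 0.000
      vertex 21.000 0.000 0.000
      vertex 0.000 0.000 0.000
    endloop
  endfacet
  facet normal 0.0000 0.0000 -1.0000
    outer loop
      vertex 0.000 10.000 0.000
      vertex 21.000 10.000 0.000
      vertex 0.000 0.000 0.000
    endloop
  endfacet
  facet normal 0.0000 -1.0000 0.0000
    outer loop
      vertex 0.000 0.000 0.000
      vertex 21.000 0.000 0.000
      vertex 21.000 0.000 18.000
    endloop
  endfacet
  facet normal 0.0000 -1.0000 0.0000
    outer loop
      vertex 0.000 0.000 0.000
      vertex 21.000 0.000 18.000
      vertex 0.000 0.000 18.000
    endloop
  endfacet
  facet normal 0.0000 0.8742 0.4856
    outer loop
      vertex 0.000 0.000 18.000
      vertex 21.000 0.000 18.000
      vertex 21.000 10.000 0.000
    endloop
  endfacet
  facet normal 0.0000 0.8742 0.4856
    outer loop
      vertex 0.000 0.000 18.000
      vertex 21.000 10.000 0.000
      vertex 0.000 10.000 0.000
    endloop
  endfacet
  facet normal -1.0000 0.0000 0.0000
    outer loop
      vertex 0.000 0.000 18.000
      vertex 0.000 10.000 0.000
      vertex 0.000 0.000 0.000
    endloop
  endfacet
  facet normal 1.0000 0.0000 0.0000
    outer loop
      vertex 21.000 0.000 0.000
      vertex 21.000 10.000 0.000
      vertex 21.000 0.000 18.000
    endloop
  endfacet
endsolid part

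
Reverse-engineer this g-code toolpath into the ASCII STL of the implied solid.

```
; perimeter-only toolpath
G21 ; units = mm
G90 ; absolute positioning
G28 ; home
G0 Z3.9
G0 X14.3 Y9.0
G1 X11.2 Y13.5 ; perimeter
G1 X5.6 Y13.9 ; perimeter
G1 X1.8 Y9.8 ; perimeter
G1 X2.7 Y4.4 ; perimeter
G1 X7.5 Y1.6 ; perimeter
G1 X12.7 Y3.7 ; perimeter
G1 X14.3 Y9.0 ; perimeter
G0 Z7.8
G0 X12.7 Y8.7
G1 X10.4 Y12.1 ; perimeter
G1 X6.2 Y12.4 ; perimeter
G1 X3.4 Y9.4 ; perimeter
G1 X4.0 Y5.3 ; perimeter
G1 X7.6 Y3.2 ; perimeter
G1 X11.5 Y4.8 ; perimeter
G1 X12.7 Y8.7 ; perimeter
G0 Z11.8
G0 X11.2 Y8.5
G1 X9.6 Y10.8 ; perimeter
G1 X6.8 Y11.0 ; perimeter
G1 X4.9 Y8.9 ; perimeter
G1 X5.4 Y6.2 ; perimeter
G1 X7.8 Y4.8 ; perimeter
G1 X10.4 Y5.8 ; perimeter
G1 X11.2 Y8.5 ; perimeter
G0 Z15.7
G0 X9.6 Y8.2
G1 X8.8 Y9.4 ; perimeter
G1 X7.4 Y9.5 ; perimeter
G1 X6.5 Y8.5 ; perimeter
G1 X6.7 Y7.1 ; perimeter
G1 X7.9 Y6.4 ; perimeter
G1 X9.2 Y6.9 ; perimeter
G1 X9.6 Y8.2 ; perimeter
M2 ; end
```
solid part
  facet normal 0.0000 0.0000 -1.0000
    outer loop
      vertex 5.0 15.4 0.0
      vertex 12.0 14.9 0.0
      vertex 15.9 9.2 0.0
    endloop
  endfacet
  facet normal 0.0000 0.0000 -1.0000
    outer loop
      vertex 0.3 10.3 0.0
      vertex 5.0 15.4 0.0
      vertex 15.9 9.2 0.0
    endloop
  endfacet
  facet normal 0.0000 0.0000 -1.0000
    outer loop
      vertex 1.4 3.5 0.0
      vertex 0.3 10.3 0.0
      vertex 15.9 9.2 0.0
    endloop
  endfacet
  facet normal 0.0000 0.0000 -1.0000
    outer loop
      vertex 7.4 0.0 0.0
      vertex 1.4 3.5 0.0
      vertex 15.9 9.2 0.0
    endloop
  endfacet
  facet normal 0.0000 0.0000 -1.0000
    outer loop
      vertex 13.9 2.6 0.0
      vertex 7.4 0.0 0.0
      vertex 15.9 9.2 0.0
    endloop
  endfacet
  facet normal 0.7747 0.5301 0.3447
    outer loop
      vertex 15.9 9.2 0.0
      vertex 12.0 14.9 0.0
      vertex 8.0 8.0 19.6
    endloop
  endfacet
  facet normal 0.0669 0.9368 0.3434
    outer loop
      vertex 12.0 14.9 0.0
      vertex 5.0 15.4 0.0
      vertex 8.0 8.0 19.6
    endloop
  endfacet
  facet normal -0.6900 0.6359 0.3457
    outer loop
      vertex 5.0 15.4 0.0
      vertex 0.3 10.3 0.0
      vertex 8.0 8.0 19.6
    endloop
  endfacet
  facet normal -0.9261 -0.1498 0.3462
    outer loop
      vertex 0.3 10.3 0.0
      vertex 1.4 3.5 0.0
      vertex 8.0 8.0 19.6
    endloop
  endfacet
  facet normal -0.4729 -0.8106 0.3453
    outer loop
      vertex 1.4 3.5 0.0
      vertex 7.4 0.0 0.0
      vertex 8.0 8.0 19.6
    endloop
  endfacet
  facet normal 0.3486 -0.8715 0.3450
    outer loop
      vertex 7.4 0.0 0.0
      vertex 13.9 2.6 0.0
      vertex 8.0 8.0 19.6
    endloop
  endfacet
  facet normal 0.8981 -0.2722 0.3453
    outer loop
      vertex 13.9 2.6 0.0
      vertex 15.9 9.2 0.0
      vertex 8.0 8.0 19.6
    endloop
  endfacet
endsolid part

The G0 Z moves step by Δz≈3.9 mm. The G1 loops shrink linearly with z, so the solid tapers from its base footprint up to z≈19.6. Closing with a flat bottom cap and the tapered top and triangulating gives 12 facets — a regular 7-sided pyramid, base circumscribed radius ≈ 8 mm, apex at z ≈ 19.6 mm.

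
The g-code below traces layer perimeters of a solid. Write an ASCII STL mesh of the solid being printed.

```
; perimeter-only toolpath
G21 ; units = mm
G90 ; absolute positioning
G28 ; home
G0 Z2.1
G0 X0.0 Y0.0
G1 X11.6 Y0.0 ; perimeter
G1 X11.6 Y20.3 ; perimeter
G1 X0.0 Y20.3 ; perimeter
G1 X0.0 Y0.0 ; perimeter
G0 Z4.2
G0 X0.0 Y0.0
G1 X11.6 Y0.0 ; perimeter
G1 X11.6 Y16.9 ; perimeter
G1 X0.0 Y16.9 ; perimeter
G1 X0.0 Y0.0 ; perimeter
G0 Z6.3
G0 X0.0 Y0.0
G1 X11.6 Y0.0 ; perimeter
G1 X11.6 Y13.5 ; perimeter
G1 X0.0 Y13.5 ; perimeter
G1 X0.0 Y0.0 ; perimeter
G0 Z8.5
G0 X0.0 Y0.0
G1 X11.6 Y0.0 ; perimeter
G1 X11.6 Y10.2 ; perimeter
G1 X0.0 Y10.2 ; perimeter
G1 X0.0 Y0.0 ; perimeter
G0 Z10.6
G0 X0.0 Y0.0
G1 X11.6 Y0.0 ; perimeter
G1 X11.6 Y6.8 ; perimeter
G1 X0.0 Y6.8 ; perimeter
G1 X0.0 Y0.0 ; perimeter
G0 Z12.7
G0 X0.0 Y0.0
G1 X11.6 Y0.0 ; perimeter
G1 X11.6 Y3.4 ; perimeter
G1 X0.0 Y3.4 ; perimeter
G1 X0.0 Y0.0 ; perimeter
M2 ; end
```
solid part
  facet normal 0.0000 0.0000 -1.0000
    outer loop
      vertex 11.6 23.7 0.0
      vertex 11.6 0.0 0.0
      vertex 0.0 0.0 0.0
    endloop
  endfacet
  facet normal 0.0000 0.0000 -1.0000
    outer loop
      vertex 0.0 23.7 0.0
      vertex 11.6 23.7 0.0
      vertex 0.0 0.0 0.0
    endloop
  endfacet
  facet normal 0.0000 -1.0000 0.0000
    outer loop
      vertex 0.0 0.0 0.0
      vertex 11.6 0.0 0.0
      vertex 11.6 0.0 14.8
    endloop
  endfacet
  facet normal 0.0000 -1.0000 0.0000
    outer loop
      vertex 0.0 0.0 0.0
      vertex 11.6 0.0 14.8
      vertex 0.0 0.0 14.8
    endloop
  endfacet
  facet normal 0.0000 0.5297 0.8482
    outer loop
      vertex 0.0 0.0 14.8
      vertex 11.6 0.0 14.8
      vertex 11.6 23.7 0.0
    endloop
  endfacet
  facet normal 0.0000 0.5297 0.8482
    outer loop
      vertex 0.0 0.0 14.8
      vertex 11.6 23.7 0.0
      vertex 0.0 23.7 0.0
    endloop
  endfacet
  facet normal -1.0000 0.0000 0.0000
    outer loop
      vertex 0.0 0.0 14.8
      vertex 0.0 23.7 0.0
      vertex 0.0 0.0 0.0
    endloop
  endfacet
  facet normal 1.0000 0.0000 0.0000
    outer loop
      vertex 11.6 0.0 0.0
      vertex 11.6 23.7 0.0
      vertex 11.6 0.0 14.8
    endloop
  endfacet
endsolid part

The G0 Z moves step by Δz≈2.1 mm. The G1 loops shrink linearly with z, so the solid tapers from its base footprint up to z≈14.8. Closing with a flat bottom cap and the tapered top and triangulating gives 8 facets — a wedge (ramp): 11.6 × 23.7 mm base, rising to 14.8 mm along the y=0 edge and sloping linearly to z=0 at y=23.7.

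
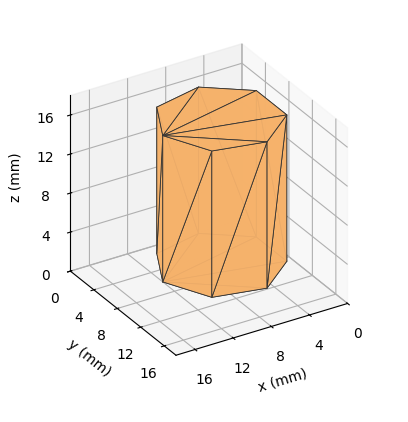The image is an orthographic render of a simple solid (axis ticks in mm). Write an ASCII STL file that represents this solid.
Reading the render: the shape is a regular 7-sided prism (a cylinder approximated with 7 flat sides), circumscribed radius ≈ 6 mm, height ≈ 15 mm (dimensions read to the nearest mm from the axis ticks). For the STL, each face is triangulated and given an outward normal.

solid part
  facet normal 0.0000 0.0000 -1.0000
    outer loop
      vertex 4.66 11.85 0.00
      vertex 9.74 10.69 0.00
      vertex 12.00 6.00 0.00
    endloop
  endfacet
  facet normal 0.0000 0.0000 -1.0000
    outer loop
      vertex 0.59 8.60 0.00
      vertex 4.66 11.85 0.00
      vertex 12.00 6.00 0.00
    endloop
  endfacet
  facet normal 0.0000 0.0000 -1.0000
    outer loop
      vertex 0.59 3.40 0.00
      vertex 0.59 8.60 0.00
      vertex 12.00 6.00 0.00
    endloop
  endfacet
  facet normal 0.0000 0.0000 -1.0000
    outer loop
      vertex 4.66 0.15 0.00
      vertex 0.59 3.40 0.00
      vertex 12.00 6.00 0.00
    endloop
  endfacet
  facet normal 0.0000 0.0000 -1.0000
    outer loop
      vertex 9.74 1.31 0.00
      vertex 4.66 0.15 0.00
      vertex 12.00 6.00 0.00
    endloop
  endfacet
  facet normal 0.0000 0.0000 1.0000
    outer loop
      vertex 12.00 6.00 15.00
      vertex 9.74 10.69 15.00
      vertex 4.66 11.85 15.00
    endloop
  endfacet
  facet normal 0.0000 0.0000 1.0000
    outer loop
      vertex 12.00 6.00 15.00
      vertex 4.66 11.85 15.00
      vertex 0.59 8.60 15.00
    endloop
  endfacet
  facet normal 0.0000 0.0000 1.0000
    outer loop
      vertex 12.00 6.00 15.00
      vertex 0.59 8.60 15.00
      vertex 0.59 3.40 15.00
    endloop
  endfacet
  facet normal 0.0000 0.0000 1.0000
    outer loop
      vertex 12.00 6.00 15.00
      vertex 0.59 3.40 15.00
      vertex 4.66 0.15 15.00
    endloop
  endfacet
  facet normal 0.0000 0.0000 1.0000
    outer loop
      vertex 12.00 6.00 15.00
      vertex 4.66 0.15 15.00
      vertex 9.74 1.31 15.00
    endloop
  endfacet
  facet normal 0.9009 0.4341 0.0000
    outer loop
      vertex 12.00 6.00 0.00
      vertex 9.74 10.69 0.00
      vertex 9.74 10.69 15.00
    endloop
  endfacet
  facet normal 0.9009 0.4341 0.0000
    outer loop
      vertex 12.00 6.00 0.00
      vertex 9.74 10.69 15.00
      vertex 12.00 6.00 15.00
    endloop
  endfacet
  facet normal 0.2226 0.9749 0.0000
    outer loop
      vertex 9.74 10.69 0.00
      vertex 4.66 11.85 0.00
      vertex 4.66 11.85 15.00
    endloop
  endfacet
  facet normal 0.2226 0.9749 0.0000
    outer loop
      vertex 9.74 10.69 0.00
      vertex 4.66 11.85 15.00
      vertex 9.74 10.69 15.00
    endloop
  endfacet
  facet normal -0.6240 0.7814 0.0000
    outer loop
      vertex 4.66 11.85 0.00
      vertex 0.59 8.60 0.00
      vertex 0.59 8.60 15.00
    endloop
  endfacet
  facet normal -0.6240 0.7814 0.0000
    outer loop
      vertex 4.66 11.85 0.00
      vertex 0.59 8.60 15.00
      vertex 4.66 11.85 15.00
    endloop
  endfacet
  facet normal -1.0000 0.0000 0.0000
    outer loop
      vertex 0.59 8.60 0.00
      vertex 0.59 3.40 0.00
      vertex 0.59 3.40 15.00
    endloop
  endfacet
  facet normal -1.0000 0.0000 0.0000
    outer loop
      vertex 0.59 8.60 0.00
      vertex 0.59 3.40 15.00
      vertex 0.59 8.60 15.00
    endloop
  endfacet
  facet normal -0.6240 -0.7814 0.0000
    outer loop
      vertex 0.59 3.40 0.00
      vertex 4.66 0.15 0.00
      vertex 4.66 0.15 15.00
    endloop
  endfacet
  facet normal -0.6240 -0.7814 0.0000
    outer loop
      vertex 0.59 3.40 0.00
      vertex 4.66 0.15 15.00
      vertex 0.59 3.40 15.00
    endloop
  endfacet
  facet normal 0.2226 -0.9749 0.0000
    outer loop
      vertex 4.66 0.15 0.00
      vertex 9.74 1.31 0.00
      vertex 9.74 1.31 15.00
    endloop
  endfacet
  facet normal 0.2226 -0.9749 0.0000
    outer loop
      vertex 4.66 0.15 0.00
      vertex 9.74 1.31 15.00
      vertex 4.66 0.15 15.00
    endloop
  endfacet
  facet normal 0.9009 -0.4341 0.0000
    outer loop
      vertex 9.74 1.31 0.00
      vertex 12.00 6.00 0.00
      vertex 12.00 6.00 15.00
    endloop
  endfacet
  facet normal 0.9009 -0.4341 0.0000
    outer loop
      vertex 9.74 1.31 0.00
      vertex 12.00 6.00 15.00
      vertex 9.74 1.31 15.00
    endloop
  endfacet
endsolid part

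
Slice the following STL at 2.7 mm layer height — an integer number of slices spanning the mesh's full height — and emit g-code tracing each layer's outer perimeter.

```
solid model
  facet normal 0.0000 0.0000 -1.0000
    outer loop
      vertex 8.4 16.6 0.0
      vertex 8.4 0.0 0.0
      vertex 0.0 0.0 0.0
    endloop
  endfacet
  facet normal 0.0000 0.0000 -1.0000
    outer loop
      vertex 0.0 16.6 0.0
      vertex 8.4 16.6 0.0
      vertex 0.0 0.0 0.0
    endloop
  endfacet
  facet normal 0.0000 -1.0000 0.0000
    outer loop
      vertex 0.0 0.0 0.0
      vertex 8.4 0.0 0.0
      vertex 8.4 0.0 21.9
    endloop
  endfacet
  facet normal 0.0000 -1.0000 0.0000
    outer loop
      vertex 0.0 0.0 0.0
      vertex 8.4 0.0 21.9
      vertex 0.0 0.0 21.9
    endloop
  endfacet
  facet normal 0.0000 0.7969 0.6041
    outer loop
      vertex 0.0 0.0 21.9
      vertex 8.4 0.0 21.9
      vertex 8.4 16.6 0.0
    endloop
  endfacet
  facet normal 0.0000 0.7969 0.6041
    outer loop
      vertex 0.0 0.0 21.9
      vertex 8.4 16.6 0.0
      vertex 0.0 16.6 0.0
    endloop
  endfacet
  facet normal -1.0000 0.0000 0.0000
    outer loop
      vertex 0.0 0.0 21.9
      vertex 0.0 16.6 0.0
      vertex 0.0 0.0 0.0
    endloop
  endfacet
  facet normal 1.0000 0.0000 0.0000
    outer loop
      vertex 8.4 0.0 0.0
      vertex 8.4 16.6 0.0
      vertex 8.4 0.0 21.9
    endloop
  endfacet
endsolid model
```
; perimeter-only toolpath
G21 ; units = mm
G90 ; absolute positioning
G28 ; home
; layer 1
G0 Z2.7
G0 X0.0 Y0.0
G1 X8.4 Y0.0
G1 X8.4 Y14.5
G1 X0.0 Y14.5
G1 X0.0 Y0.0
; layer 2
G0 Z5.5
G0 X0.0 Y0.0
G1 X8.4 Y0.0
G1 X8.4 Y12.5
G1 X0.0 Y12.5
G1 X0.0 Y0.0
; layer 3
G0 Z8.2
G0 X0.0 Y0.0
G1 X8.4 Y0.0
G1 X8.4 Y10.4
G1 X0.0 Y10.4
G1 X0.0 Y0.0
; layer 4
G0 Z10.9
G0 X0.0 Y0.0
G1 X8.4 Y0.0
G1 X8.4 Y8.3
G1 X0.0 Y8.3
G1 X0.0 Y0.0
; layer 5
G0 Z13.7
G0 X0.0 Y0.0
G1 X8.4 Y0.0
G1 X8.4 Y6.2
G1 X0.0 Y6.2
G1 X0.0 Y0.0
; layer 6
G0 Z16.4
G0 X0.0 Y0.0
G1 X8.4 Y0.0
G1 X8.4 Y4.2
G1 X0.0 Y4.2
G1 X0.0 Y0.0
; layer 7
G0 Z19.2
G0 X0.0 Y0.0
G1 X8.4 Y0.0
G1 X8.4 Y2.1
G1 X0.0 Y2.1
G1 X0.0 Y0.0
M2 ; end

The solid is a wedge (ramp): 8.4 × 16.6 mm base, rising to 21.9 mm along the y=0 edge and sloping linearly to z=0 at y=16.6. Slicing at Δz = 2.7 mm — 8 equal slices spanning the solid's height, so layer i sits at z = i·h/8 — gives 7 non-empty perimeters. Each is a 4-segment closed polygon; G0 lifts to the layer z and rapids to the start vertex, then G1 traces the edges. The cross-section shrinks linearly with z (the slice at the apex is degenerate and omitted).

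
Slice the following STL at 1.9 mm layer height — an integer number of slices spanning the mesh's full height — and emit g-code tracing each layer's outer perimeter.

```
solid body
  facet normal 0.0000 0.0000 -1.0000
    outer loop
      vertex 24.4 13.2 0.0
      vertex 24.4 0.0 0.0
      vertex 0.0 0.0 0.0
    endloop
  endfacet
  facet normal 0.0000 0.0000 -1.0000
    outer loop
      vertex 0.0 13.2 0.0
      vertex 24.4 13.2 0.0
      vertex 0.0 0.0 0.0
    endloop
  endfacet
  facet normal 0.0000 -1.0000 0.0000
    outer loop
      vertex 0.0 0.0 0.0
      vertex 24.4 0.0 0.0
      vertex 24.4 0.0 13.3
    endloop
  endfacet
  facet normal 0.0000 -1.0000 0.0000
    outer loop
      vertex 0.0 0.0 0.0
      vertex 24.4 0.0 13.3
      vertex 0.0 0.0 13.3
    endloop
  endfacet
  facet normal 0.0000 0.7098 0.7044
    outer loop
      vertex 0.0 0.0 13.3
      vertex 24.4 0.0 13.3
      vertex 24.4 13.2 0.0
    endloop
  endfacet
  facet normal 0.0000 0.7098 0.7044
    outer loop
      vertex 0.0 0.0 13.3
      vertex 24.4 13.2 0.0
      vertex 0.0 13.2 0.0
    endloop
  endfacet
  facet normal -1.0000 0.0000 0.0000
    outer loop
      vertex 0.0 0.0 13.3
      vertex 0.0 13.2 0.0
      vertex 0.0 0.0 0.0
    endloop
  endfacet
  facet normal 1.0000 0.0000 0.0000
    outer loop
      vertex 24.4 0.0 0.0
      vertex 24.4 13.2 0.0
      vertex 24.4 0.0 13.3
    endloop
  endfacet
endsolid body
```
; perimeter-only toolpath
G21 ; units = mm
G90 ; absolute positioning
G28 ; home
; layer 1
G0 Z1.9
G0 X0.0 Y0.0
G1 X24.4 Y0.0
G1 X24.4 Y11.3
G1 X0.0 Y11.3
G1 X0.0 Y0.0
; layer 2
G0 Z3.8
G0 X0.0 Y0.0
G1 X24.4 Y0.0
G1 X24.4 Y9.4
G1 X0.0 Y9.4
G1 X0.0 Y0.0
; layer 3
G0 Z5.7
G0 X0.0 Y0.0
G1 X24.4 Y0.0
G1 X24.4 Y7.5
G1 X0.0 Y7.5
G1 X0.0 Y0.0
; layer 4
G0 Z7.6
G0 X0.0 Y0.0
G1 X24.4 Y0.0
G1 X24.4 Y5.7
G1 X0.0 Y5.7
G1 X0.0 Y0.0
; layer 5
G0 Z9.5
G0 X0.0 Y0.0
G1 X24.4 Y0.0
G1 X24.4 Y3.8
G1 X0.0 Y3.8
G1 X0.0 Y0.0
; layer 6
G0 Z11.4
G0 X0.0 Y0.0
G1 X24.4 Y0.0
G1 X24.4 Y1.9
G1 X0.0 Y1.9
G1 X0.0 Y0.0
M2 ; end

The solid is a wedge (ramp): 24.4 × 13.2 mm base, rising to 13.3 mm along the y=0 edge and sloping linearly to z=0 at y=13.2. Slicing at Δz = 1.9 mm — 7 equal slices spanning the solid's height, so layer i sits at z = i·h/7 — gives 6 non-empty perimeters. Each is a 4-segment closed polygon; G0 lifts to the layer z and rapids to the start vertex, then G1 traces the edges. The cross-section shrinks linearly with z (the slice at the apex is degenerate and omitted).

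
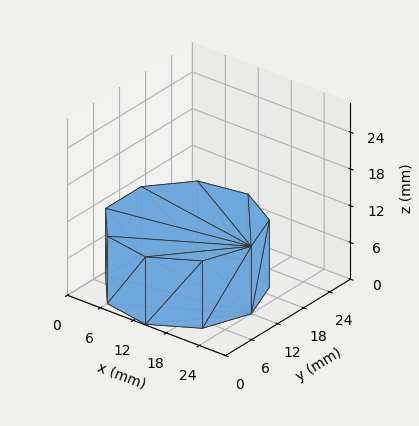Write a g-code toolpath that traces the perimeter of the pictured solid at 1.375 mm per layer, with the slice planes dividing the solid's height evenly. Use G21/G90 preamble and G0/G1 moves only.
Reading the render: the shape is a regular 9-sided prism (a cylinder approximated with 9 flat sides), circumscribed radius ≈ 12 mm, height ≈ 11 mm (dimensions read to the nearest mm from the axis ticks). For the g-code, the solid's height is divided into equal slices at the stated Δz and each level perimeter traced with G1 moves after a G0 lift.

; perimeter-only toolpath
G21 ; units = mm
G90 ; absolute positioning
G28 ; home
; layer 1
G0 Z1.375
G0 X24.000 Y12.000
G1 X21.193 Y19.713
G1 X14.084 Y23.818
G1 X6.000 Y22.392
G1 X0.724 Y16.104
G1 X0.724 Y7.896
G1 X6.000 Y1.608
G1 X14.084 Y0.182
G1 X21.193 Y4.287
G1 X24.000 Y12.000
; layer 2
G0 Z2.750
G0 X24.000 Y12.000
G1 X21.193 Y19.713
G1 X14.084 Y23.818
G1 X6.000 Y22.392
G1 X0.724 Y16.104
G1 X0.724 Y7.896
G1 X6.000 Y1.608
G1 X14.084 Y0.182
G1 X21.193 Y4.287
G1 X24.000 Y12.000
; layer 3
G0 Z4.125
G0 X24.000 Y12.000
G1 X21.193 Y19.713
G1 X14.084 Y23.818
G1 X6.000 Y22.392
G1 X0.724 Y16.104
G1 X0.724 Y7.896
G1 X6.000 Y1.608
G1 X14.084 Y0.182
G1 X21.193 Y4.287
G1 X24.000 Y12.000
; layer 4
G0 Z5.500
G0 X24.000 Y12.000
G1 X21.193 Y19.713
G1 X14.084 Y23.818
G1 X6.000 Y22.392
G1 X0.724 Y16.104
G1 X0.724 Y7.896
G1 X6.000 Y1.608
G1 X14.084 Y0.182
G1 X21.193 Y4.287
G1 X24.000 Y12.000
; layer 5
G0 Z6.875
G0 X24.000 Y12.000
G1 X21.193 Y19.713
G1 X14.084 Y23.818
G1 X6.000 Y22.392
G1 X0.724 Y16.104
G1 X0.724 Y7.896
G1 X6.000 Y1.608
G1 X14.084 Y0.182
G1 X21.193 Y4.287
G1 X24.000 Y12.000
; layer 6
G0 Z8.250
G0 X24.000 Y12.000
G1 X21.193 Y19.713
G1 X14.084 Y23.818
G1 X6.000 Y22.392
G1 X0.724 Y16.104
G1 X0.724 Y7.896
G1 X6.000 Y1.608
G1 X14.084 Y0.182
G1 X21.193 Y4.287
G1 X24.000 Y12.000
; layer 7
G0 Z9.625
G0 X24.000 Y12.000
G1 X21.193 Y19.713
G1 X14.084 Y23.818
G1 X6.000 Y22.392
G1 X0.724 Y16.104
G1 X0.724 Y7.896
G1 X6.000 Y1.608
G1 X14.084 Y0.182
G1 X21.193 Y4.287
G1 X24.000 Y12.000
; layer 8
G0 Z11.000
G0 X24.000 Y12.000
G1 X21.193 Y19.713
G1 X14.084 Y23.818
G1 X6.000 Y22.392
G1 X0.724 Y16.104
G1 X0.724 Y7.896
G1 X6.000 Y1.608
G1 X14.084 Y0.182
G1 X21.193 Y4.287
G1 X24.000 Y12.000
M2 ; end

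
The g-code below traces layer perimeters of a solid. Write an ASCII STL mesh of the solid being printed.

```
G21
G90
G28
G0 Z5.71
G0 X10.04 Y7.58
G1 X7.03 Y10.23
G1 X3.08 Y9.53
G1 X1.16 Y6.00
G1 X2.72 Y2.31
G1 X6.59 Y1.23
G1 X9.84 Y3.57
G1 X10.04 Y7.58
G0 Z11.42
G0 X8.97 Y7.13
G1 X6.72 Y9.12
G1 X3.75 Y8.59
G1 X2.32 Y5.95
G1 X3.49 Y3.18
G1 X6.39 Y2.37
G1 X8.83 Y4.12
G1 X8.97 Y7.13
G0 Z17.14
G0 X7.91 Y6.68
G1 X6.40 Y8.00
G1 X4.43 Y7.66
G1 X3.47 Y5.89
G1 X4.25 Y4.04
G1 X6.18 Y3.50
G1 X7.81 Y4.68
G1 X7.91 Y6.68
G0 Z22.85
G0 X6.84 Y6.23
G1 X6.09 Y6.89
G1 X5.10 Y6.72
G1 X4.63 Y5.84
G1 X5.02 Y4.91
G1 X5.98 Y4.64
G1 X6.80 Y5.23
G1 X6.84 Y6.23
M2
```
solid part
  facet normal 0.0000 0.0000 -1.0000
    outer loop
      vertex 2.40 10.47 0.00
      vertex 7.34 11.34 0.00
      vertex 11.10 8.03 0.00
    endloop
  endfacet
  facet normal 0.0000 0.0000 -1.0000
    outer loop
      vertex 0.01 6.06 0.00
      vertex 2.40 10.47 0.00
      vertex 11.10 8.03 0.00
    endloop
  endfacet
  facet normal 0.0000 0.0000 -1.0000
    outer loop
      vertex 1.96 1.44 0.00
      vertex 0.01 6.06 0.00
      vertex 11.10 8.03 0.00
    endloop
  endfacet
  facet normal 0.0000 0.0000 -1.0000
    outer loop
      vertex 6.79 0.09 0.00
      vertex 1.96 1.44 0.00
      vertex 11.10 8.03 0.00
    endloop
  endfacet
  facet normal 0.0000 0.0000 -1.0000
    outer loop
      vertex 10.86 3.02 0.00
      vertex 6.79 0.09 0.00
      vertex 11.10 8.03 0.00
    endloop
  endfacet
  facet normal 0.6501 0.7384 0.1793
    outer loop
      vertex 11.10 8.03 0.00
      vertex 7.34 11.34 0.00
      vertex 5.78 5.78 28.56
    endloop
  endfacet
  facet normal -0.1706 0.9689 0.1793
    outer loop
      vertex 7.34 11.34 0.00
      vertex 2.40 10.47 0.00
      vertex 5.78 5.78 28.56
    endloop
  endfacet
  facet normal -0.8649 0.4688 0.1793
    outer loop
      vertex 2.40 10.47 0.00
      vertex 0.01 6.06 0.00
      vertex 5.78 5.78 28.56
    endloop
  endfacet
  facet normal -0.9064 -0.3826 0.1794
    outer loop
      vertex 0.01 6.06 0.00
      vertex 1.96 1.44 0.00
      vertex 5.78 5.78 28.56
    endloop
  endfacet
  facet normal -0.2648 -0.9475 0.1794
    outer loop
      vertex 1.96 1.44 0.00
      vertex 6.79 0.09 0.00
      vertex 5.78 5.78 28.56
    endloop
  endfacet
  facet normal 0.5748 -0.7984 0.1794
    outer loop
      vertex 6.79 0.09 0.00
      vertex 10.86 3.02 0.00
      vertex 5.78 5.78 28.56
    endloop
  endfacet
  facet normal 0.9827 -0.0471 0.1793
    outer loop
      vertex 10.86 3.02 0.00
      vertex 11.10 8.03 0.00
      vertex 5.78 5.78 28.56
    endloop
  endfacet
endsolid part

The G0 Z moves step by Δz≈5.71 mm. The G1 loops shrink linearly with z, so the solid tapers from its base footprint up to z≈28.6. Closing with a flat bottom cap and the tapered top and triangulating gives 12 facets — a regular 7-sided pyramid, base circumscribed radius ≈ 5.78 mm, apex at z ≈ 28.6 mm.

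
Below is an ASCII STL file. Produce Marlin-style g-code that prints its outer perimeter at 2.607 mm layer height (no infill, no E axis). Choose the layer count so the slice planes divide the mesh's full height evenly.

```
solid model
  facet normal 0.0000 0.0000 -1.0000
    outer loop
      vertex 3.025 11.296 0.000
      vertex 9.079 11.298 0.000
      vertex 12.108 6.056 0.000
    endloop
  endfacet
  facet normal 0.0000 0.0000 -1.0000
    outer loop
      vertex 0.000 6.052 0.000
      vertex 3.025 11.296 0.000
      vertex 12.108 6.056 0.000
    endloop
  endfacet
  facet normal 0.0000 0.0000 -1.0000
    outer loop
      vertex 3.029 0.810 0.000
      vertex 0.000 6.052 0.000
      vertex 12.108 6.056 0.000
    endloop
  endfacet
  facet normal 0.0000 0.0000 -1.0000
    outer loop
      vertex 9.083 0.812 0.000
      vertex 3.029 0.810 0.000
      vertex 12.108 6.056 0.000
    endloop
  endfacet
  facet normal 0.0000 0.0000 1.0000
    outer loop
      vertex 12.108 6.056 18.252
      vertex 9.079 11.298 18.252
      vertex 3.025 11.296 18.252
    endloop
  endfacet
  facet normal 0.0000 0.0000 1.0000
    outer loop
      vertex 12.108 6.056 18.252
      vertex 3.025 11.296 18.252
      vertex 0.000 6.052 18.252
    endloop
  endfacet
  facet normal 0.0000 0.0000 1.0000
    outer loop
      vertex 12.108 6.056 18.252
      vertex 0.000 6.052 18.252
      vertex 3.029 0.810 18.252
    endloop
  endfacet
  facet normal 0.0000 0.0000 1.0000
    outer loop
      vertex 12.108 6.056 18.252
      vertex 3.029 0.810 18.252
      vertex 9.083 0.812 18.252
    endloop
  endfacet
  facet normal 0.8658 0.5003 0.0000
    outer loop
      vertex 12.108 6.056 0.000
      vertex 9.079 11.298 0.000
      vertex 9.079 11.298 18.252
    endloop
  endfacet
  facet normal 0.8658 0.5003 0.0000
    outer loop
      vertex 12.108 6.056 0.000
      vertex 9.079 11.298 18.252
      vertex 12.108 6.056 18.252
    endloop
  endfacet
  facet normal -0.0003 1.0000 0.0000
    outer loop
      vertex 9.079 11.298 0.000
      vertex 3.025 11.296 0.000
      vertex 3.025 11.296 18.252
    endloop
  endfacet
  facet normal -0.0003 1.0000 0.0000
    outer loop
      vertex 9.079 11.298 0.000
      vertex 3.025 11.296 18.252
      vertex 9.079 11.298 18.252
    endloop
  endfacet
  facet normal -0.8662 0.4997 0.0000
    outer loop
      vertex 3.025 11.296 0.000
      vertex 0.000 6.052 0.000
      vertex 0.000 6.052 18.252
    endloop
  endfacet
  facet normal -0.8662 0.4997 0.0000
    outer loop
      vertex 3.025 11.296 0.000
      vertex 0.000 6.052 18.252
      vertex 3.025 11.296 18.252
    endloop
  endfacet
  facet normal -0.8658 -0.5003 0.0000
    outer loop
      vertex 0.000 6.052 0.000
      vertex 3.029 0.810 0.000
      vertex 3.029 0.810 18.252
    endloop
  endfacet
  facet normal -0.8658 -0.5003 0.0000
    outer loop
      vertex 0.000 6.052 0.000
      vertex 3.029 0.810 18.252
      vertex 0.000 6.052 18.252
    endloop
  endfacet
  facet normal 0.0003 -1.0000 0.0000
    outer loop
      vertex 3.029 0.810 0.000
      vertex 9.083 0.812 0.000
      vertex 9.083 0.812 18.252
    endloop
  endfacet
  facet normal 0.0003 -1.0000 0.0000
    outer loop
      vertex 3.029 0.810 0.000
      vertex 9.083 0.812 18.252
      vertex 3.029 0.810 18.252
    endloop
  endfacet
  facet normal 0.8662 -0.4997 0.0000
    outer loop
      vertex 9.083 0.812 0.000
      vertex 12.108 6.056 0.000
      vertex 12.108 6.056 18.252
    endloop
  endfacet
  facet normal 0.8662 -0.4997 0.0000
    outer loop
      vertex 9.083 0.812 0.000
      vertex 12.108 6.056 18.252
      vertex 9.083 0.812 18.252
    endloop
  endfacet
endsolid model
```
; perimeter-only toolpath
G21 ; units = mm
G90 ; absolute positioning
G28 ; home
; layer 1
G0 Z2.607
G0 X12.108 Y6.056
G1 X9.079 Y11.298
G1 X3.025 Y11.296
G1 X0.000 Y6.052
G1 X3.029 Y0.810
G1 X9.083 Y0.812
G1 X12.108 Y6.056
; layer 2
G0 Z5.215
G0 X12.108 Y6.056
G1 X9.079 Y11.298
G1 X3.025 Y11.296
G1 X0.000 Y6.052
G1 X3.029 Y0.810
G1 X9.083 Y0.812
G1 X12.108 Y6.056
; layer 3
G0 Z7.822
G0 X12.108 Y6.056
G1 X9.079 Y11.298
G1 X3.025 Y11.296
G1 X0.000 Y6.052
G1 X3.029 Y0.810
G1 X9.083 Y0.812
G1 X12.108 Y6.056
; layer 4
G0 Z10.430
G0 X12.108 Y6.056
G1 X9.079 Y11.298
G1 X3.025 Y11.296
G1 X0.000 Y6.052
G1 X3.029 Y0.810
G1 X9.083 Y0.812
G1 X12.108 Y6.056
; layer 5
G0 Z13.037
G0 X12.108 Y6.056
G1 X9.079 Y11.298
G1 X3.025 Y11.296
G1 X0.000 Y6.052
G1 X3.029 Y0.810
G1 X9.083 Y0.812
G1 X12.108 Y6.056
; layer 6
G0 Z15.645
G0 X12.108 Y6.056
G1 X9.079 Y11.298
G1 X3.025 Y11.296
G1 X0.000 Y6.052
G1 X3.029 Y0.810
G1 X9.083 Y0.812
G1 X12.108 Y6.056
; layer 7
G0 Z18.252
G0 X12.108 Y6.056
G1 X9.079 Y11.298
G1 X3.025 Y11.296
G1 X0.000 Y6.052
G1 X3.029 Y0.810
G1 X9.083 Y0.812
G1 X12.108 Y6.056
M2 ; end

The solid is a regular 6-sided prism (a cylinder approximated with 6 flat sides), circumscribed radius ≈ 6.05 mm, height ≈ 18.3 mm. Slicing at Δz = 2.607 mm — 7 equal slices spanning the solid's height, so layer i sits at z = i·h/7 — gives 7 non-empty perimeters. Each is a 6-segment closed polygon; G0 lifts to the layer z and rapids to the start vertex, then G1 traces the edges.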